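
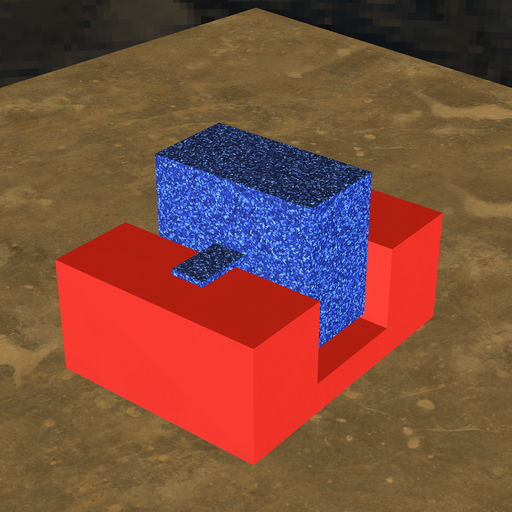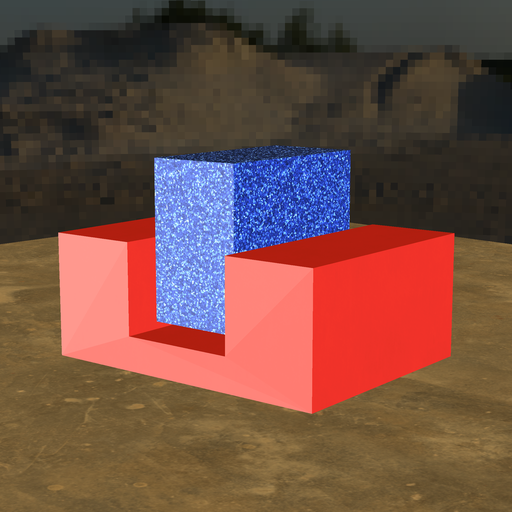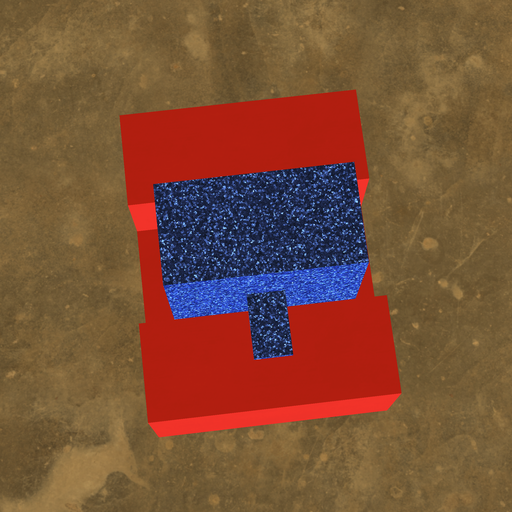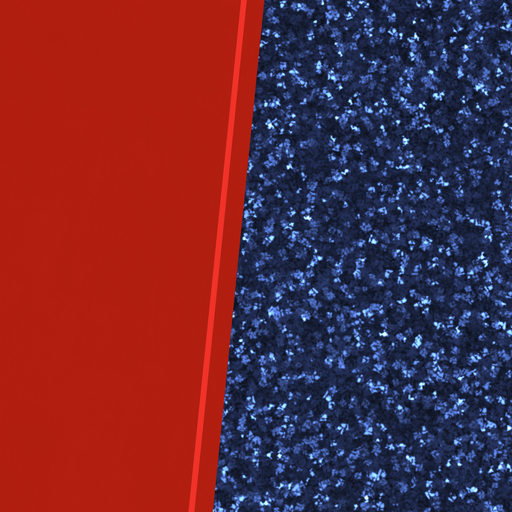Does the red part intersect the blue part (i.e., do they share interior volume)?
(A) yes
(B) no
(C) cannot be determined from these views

(B) no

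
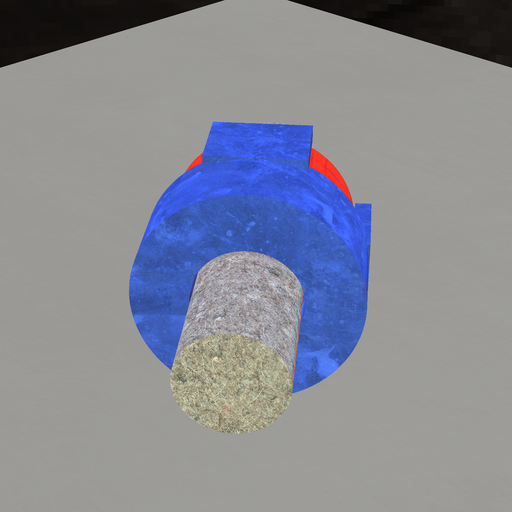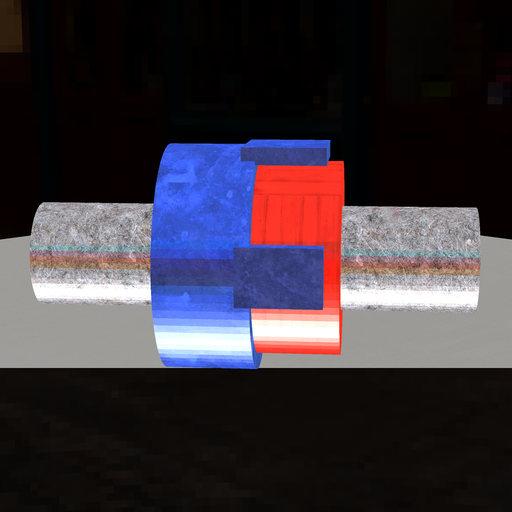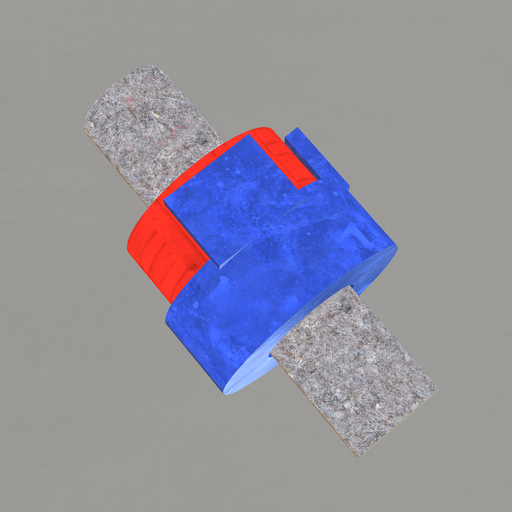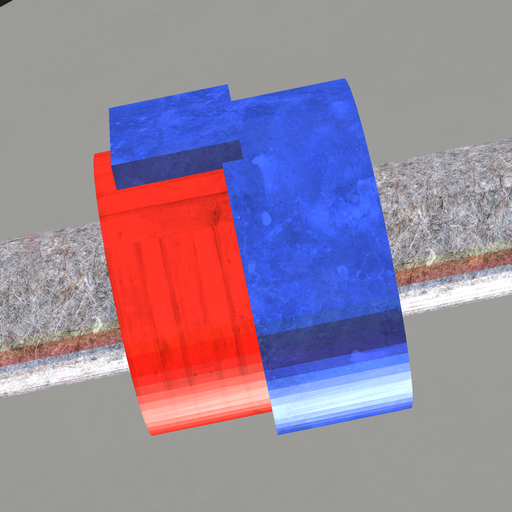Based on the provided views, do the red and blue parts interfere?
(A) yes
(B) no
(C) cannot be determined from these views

(A) yes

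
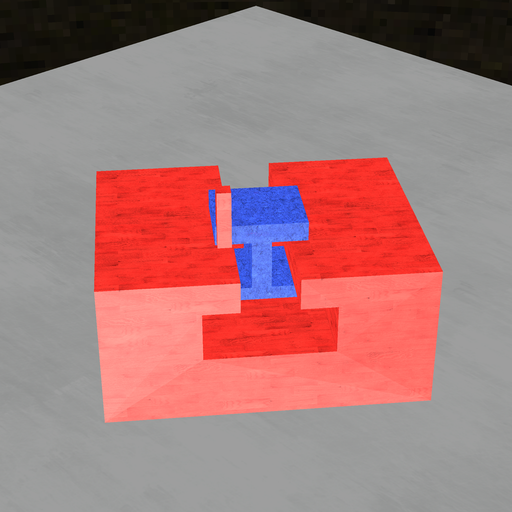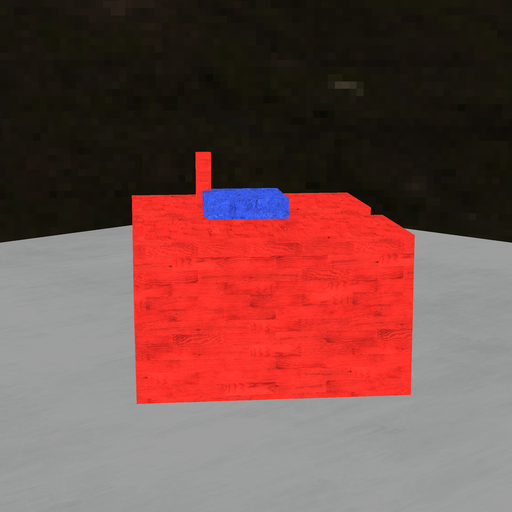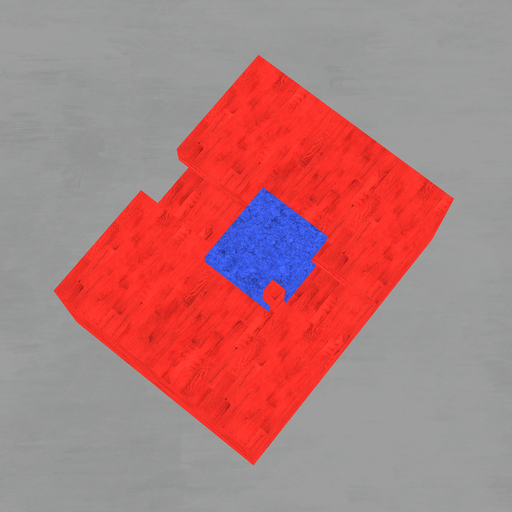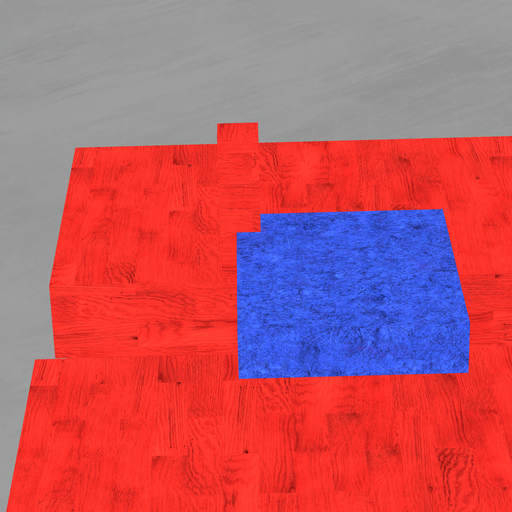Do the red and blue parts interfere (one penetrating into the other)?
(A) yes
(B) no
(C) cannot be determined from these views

(A) yes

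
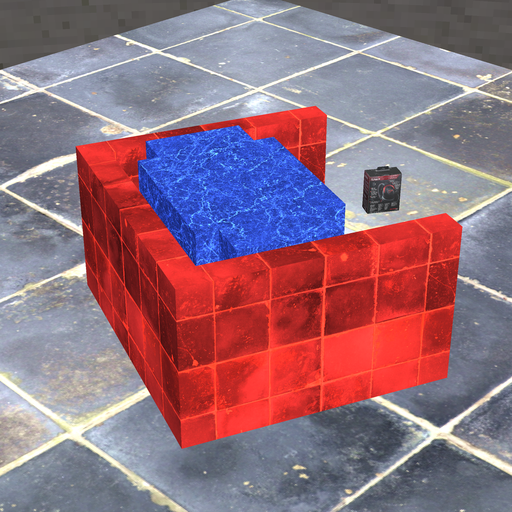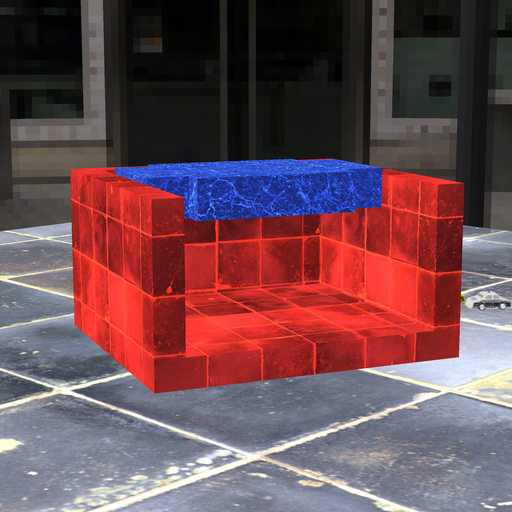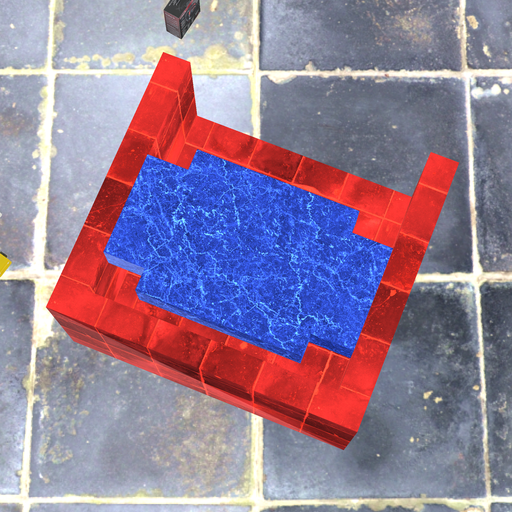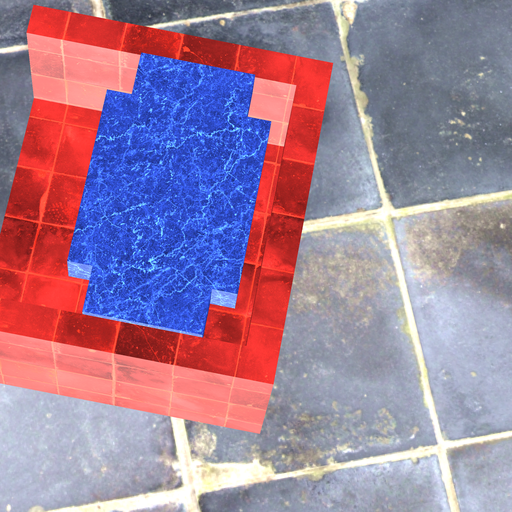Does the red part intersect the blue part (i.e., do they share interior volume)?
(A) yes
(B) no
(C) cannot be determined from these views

(B) no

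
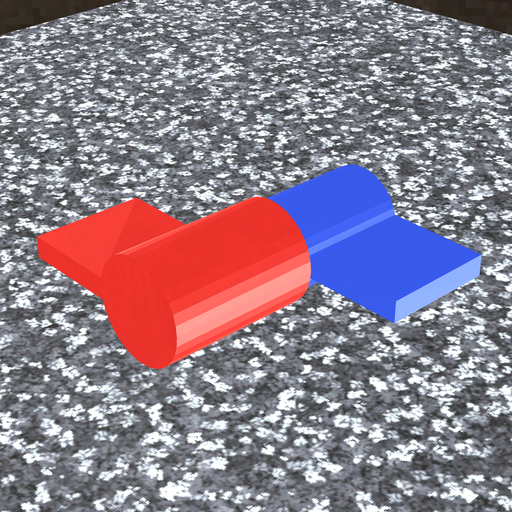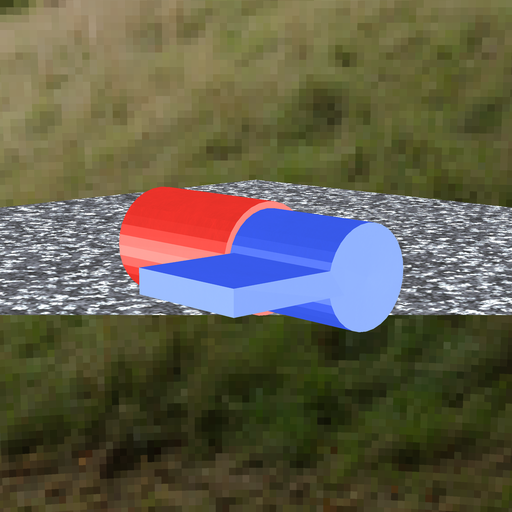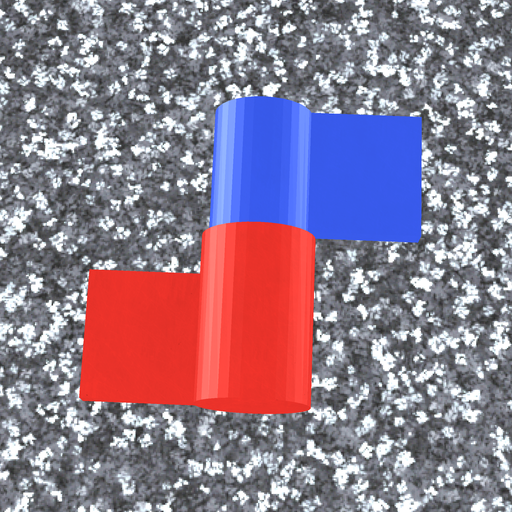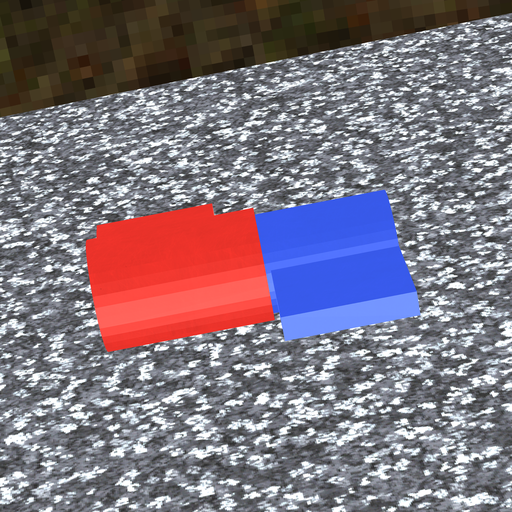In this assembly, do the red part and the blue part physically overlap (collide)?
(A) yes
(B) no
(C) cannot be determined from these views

(A) yes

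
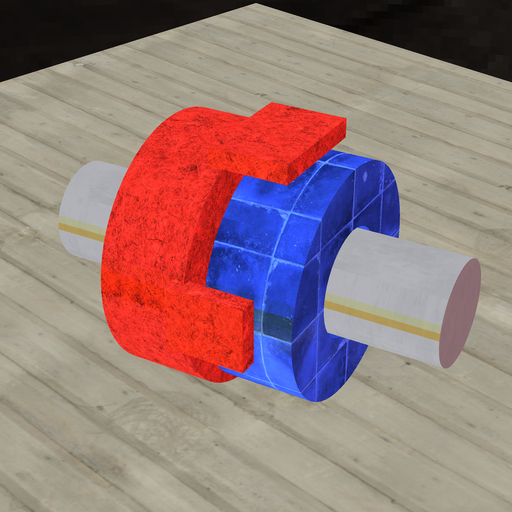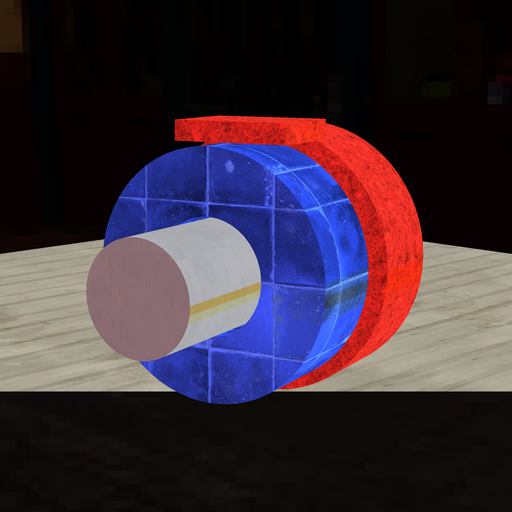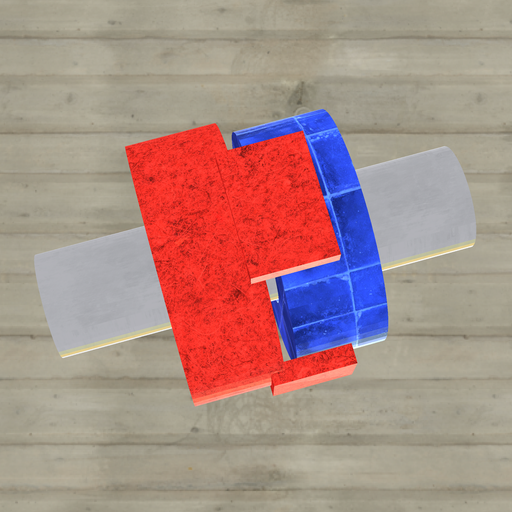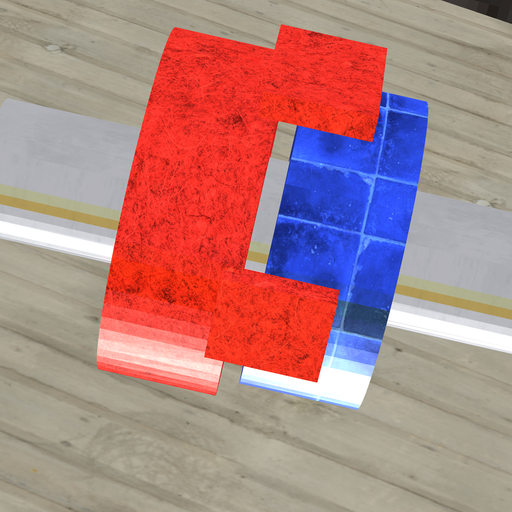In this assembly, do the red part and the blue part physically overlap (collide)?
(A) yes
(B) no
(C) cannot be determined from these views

(B) no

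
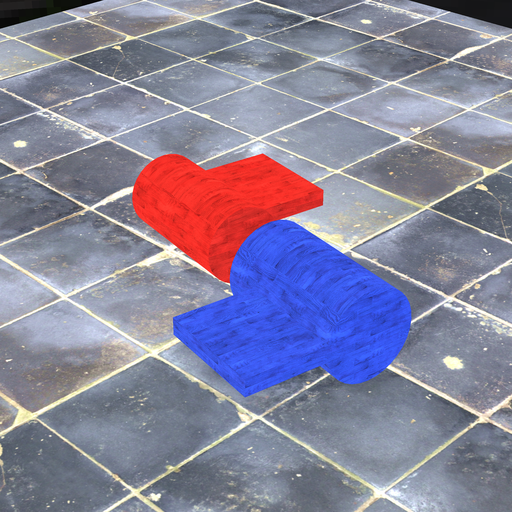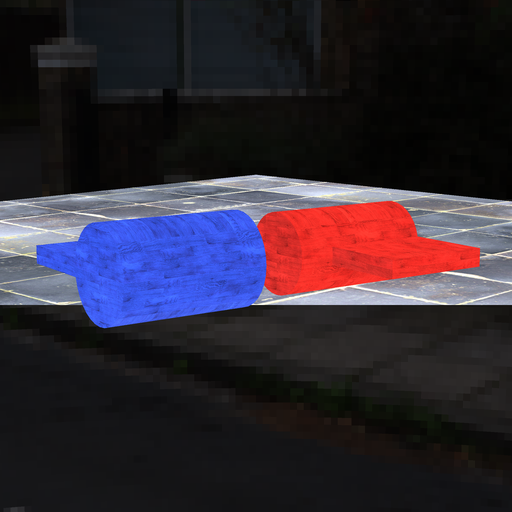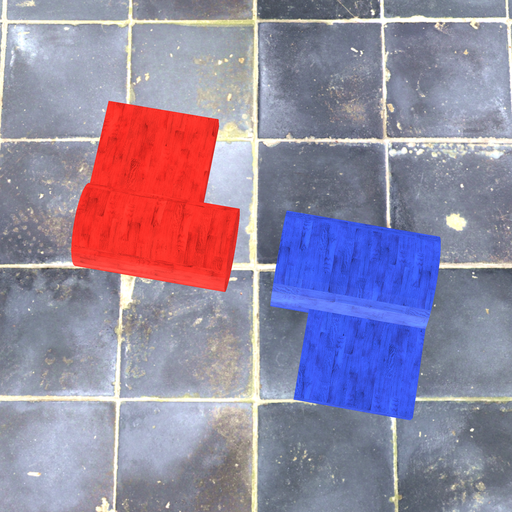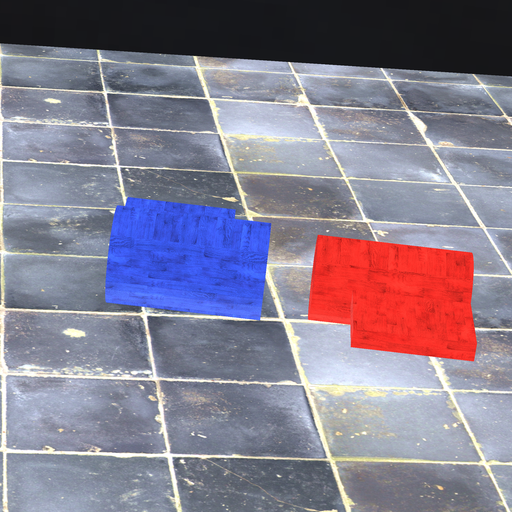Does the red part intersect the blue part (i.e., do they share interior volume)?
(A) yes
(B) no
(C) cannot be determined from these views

(B) no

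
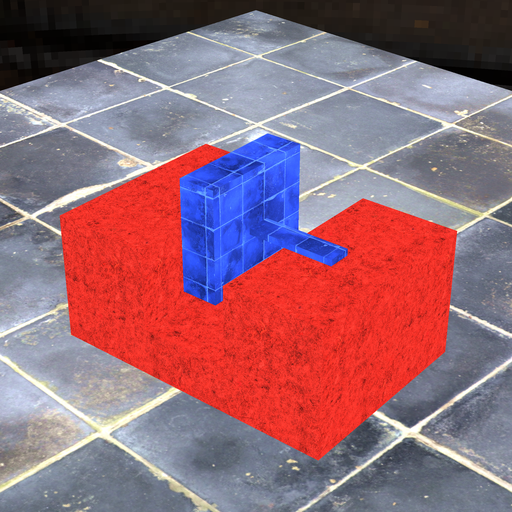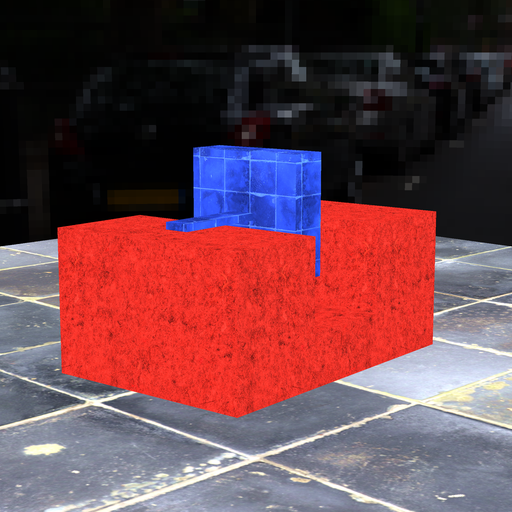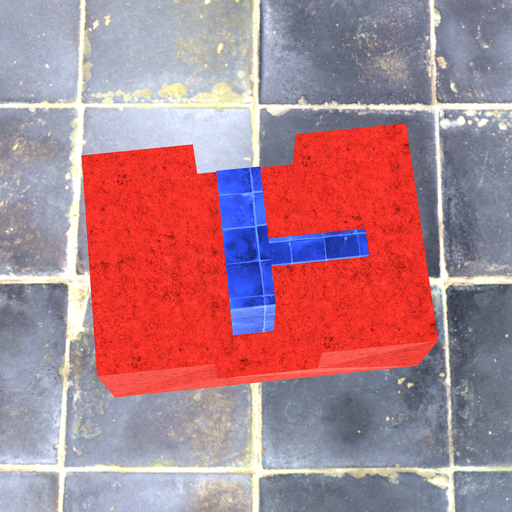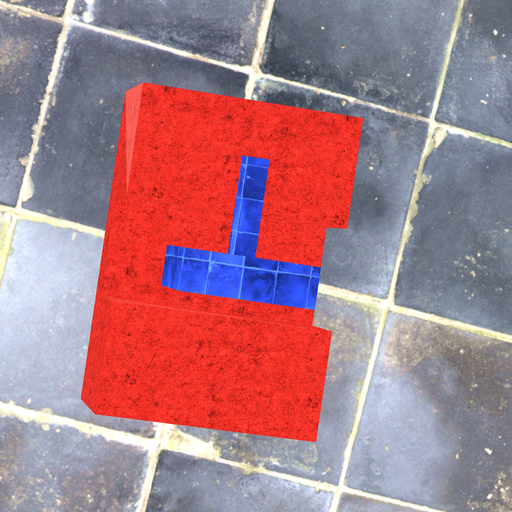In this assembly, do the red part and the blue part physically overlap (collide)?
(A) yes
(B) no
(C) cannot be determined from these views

(B) no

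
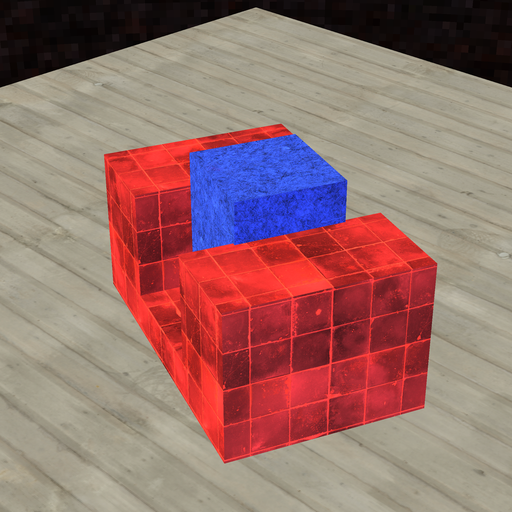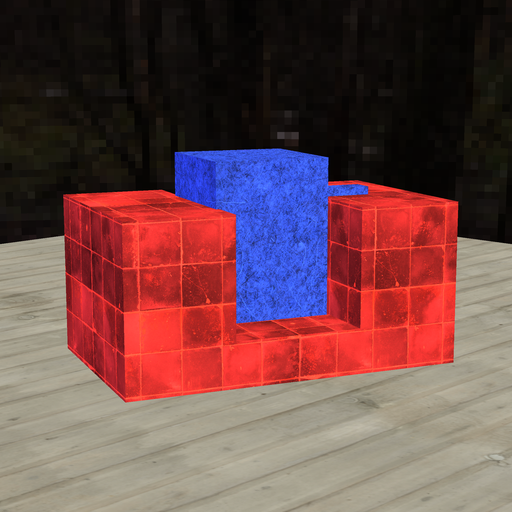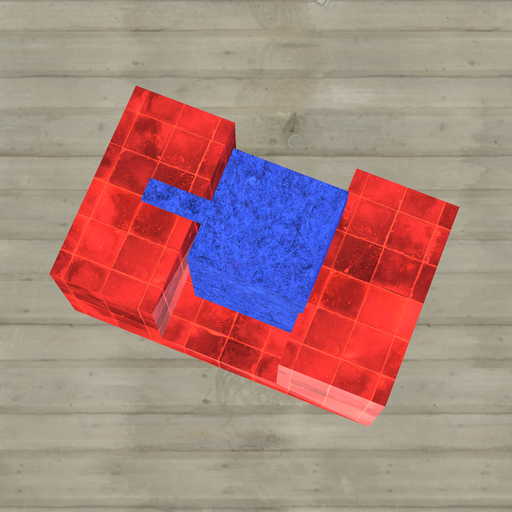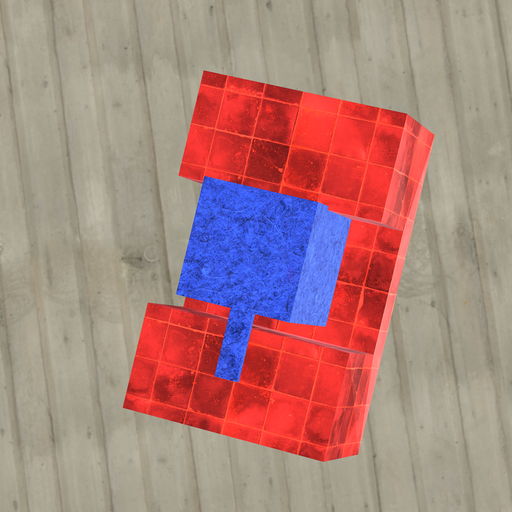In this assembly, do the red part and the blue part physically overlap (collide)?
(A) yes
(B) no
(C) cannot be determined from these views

(A) yes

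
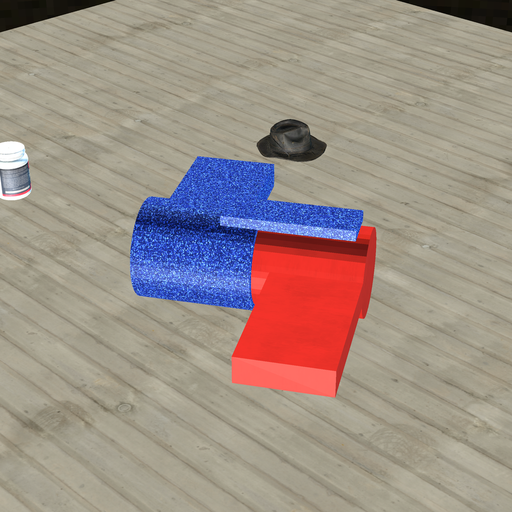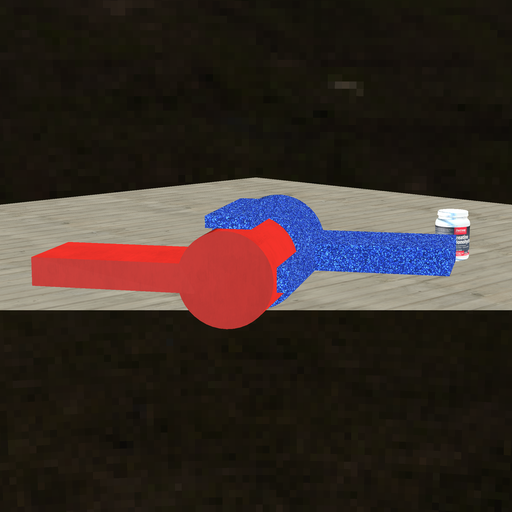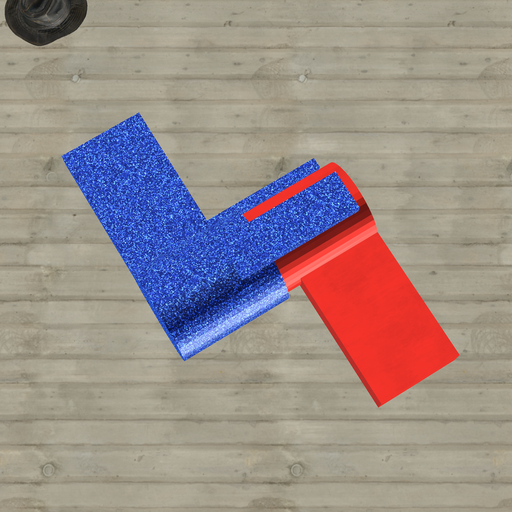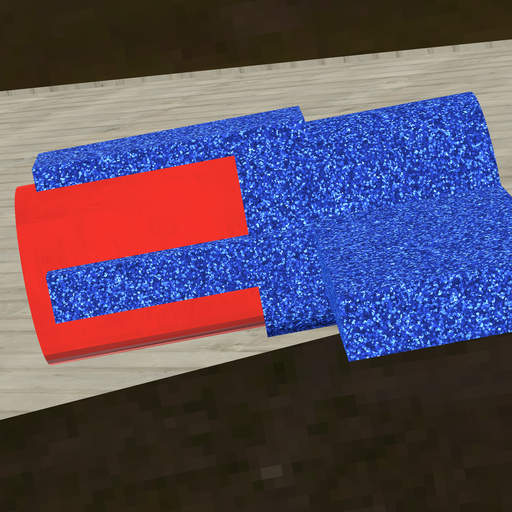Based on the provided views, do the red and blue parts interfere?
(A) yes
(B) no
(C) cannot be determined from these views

(A) yes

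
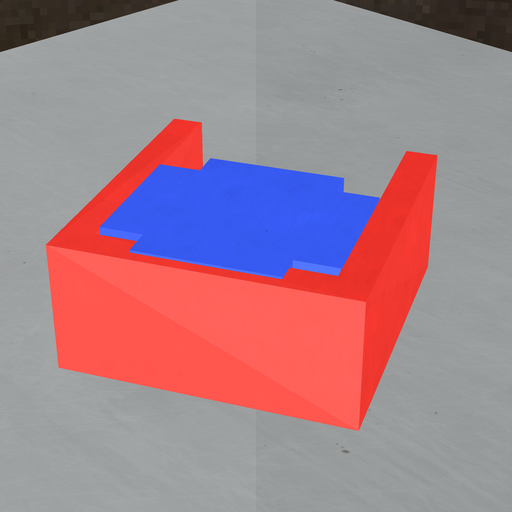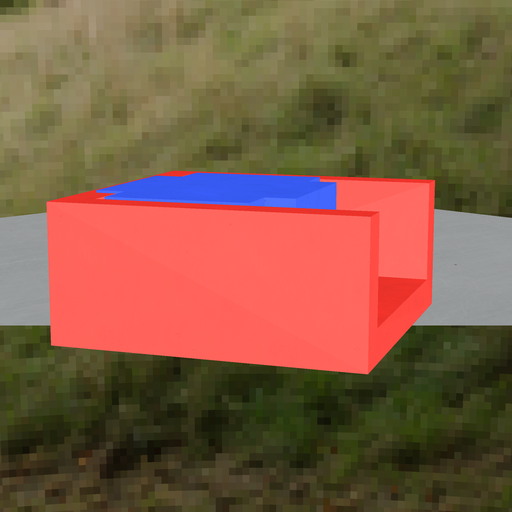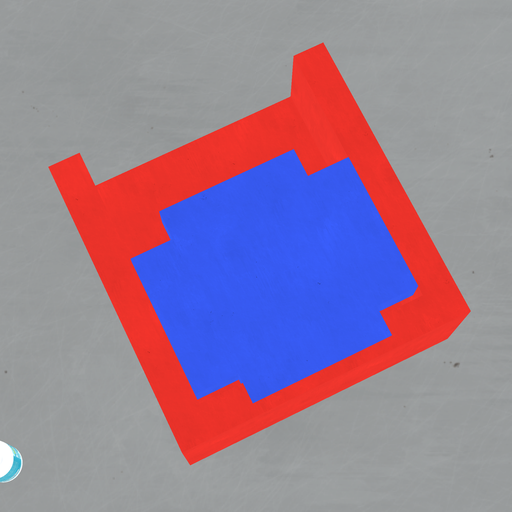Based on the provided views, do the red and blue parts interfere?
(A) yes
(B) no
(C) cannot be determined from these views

(A) yes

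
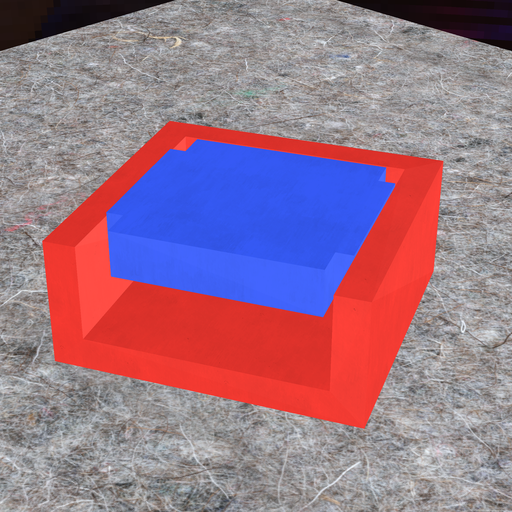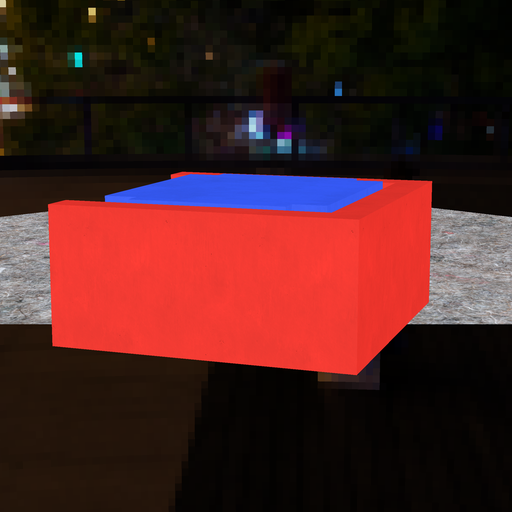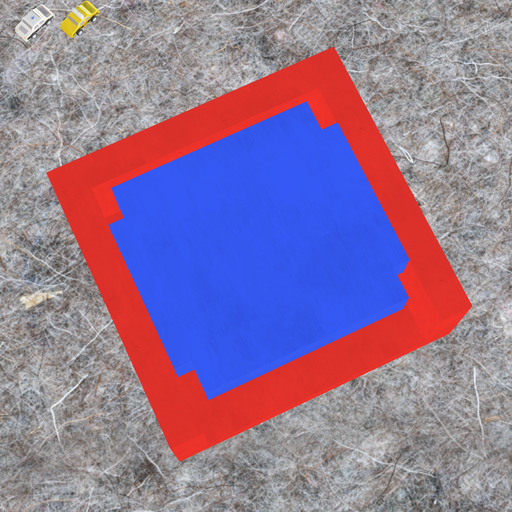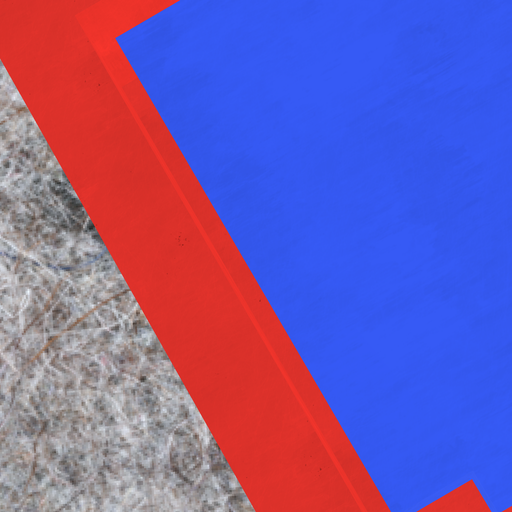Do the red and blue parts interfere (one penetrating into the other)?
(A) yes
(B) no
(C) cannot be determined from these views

(B) no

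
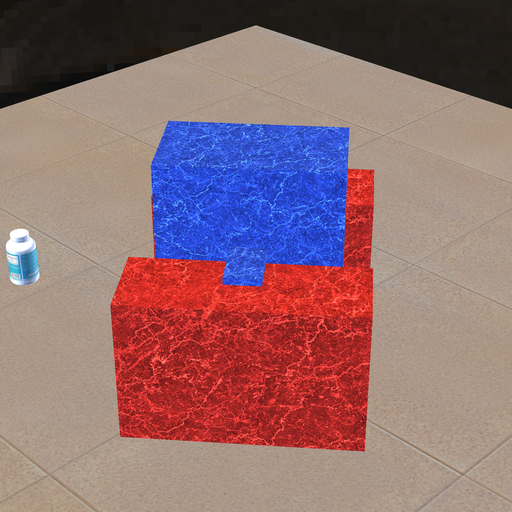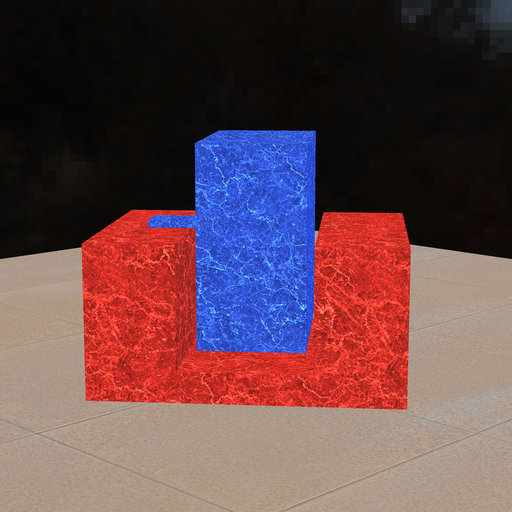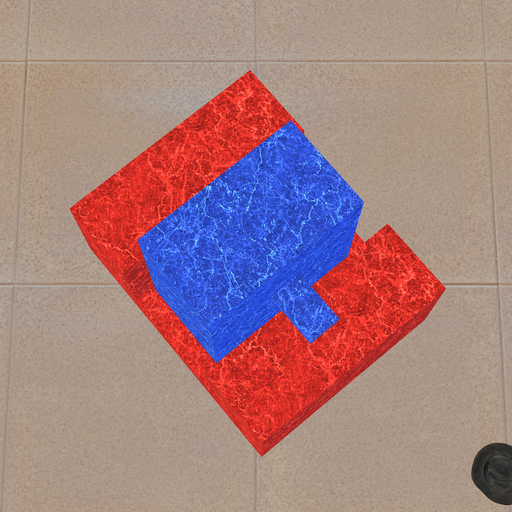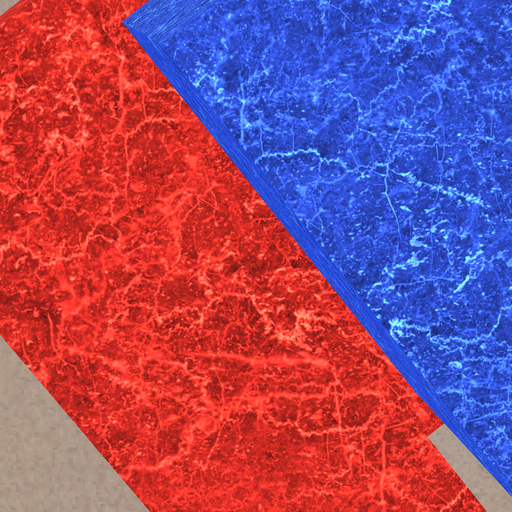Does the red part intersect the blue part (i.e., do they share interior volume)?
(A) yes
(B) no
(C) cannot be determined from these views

(B) no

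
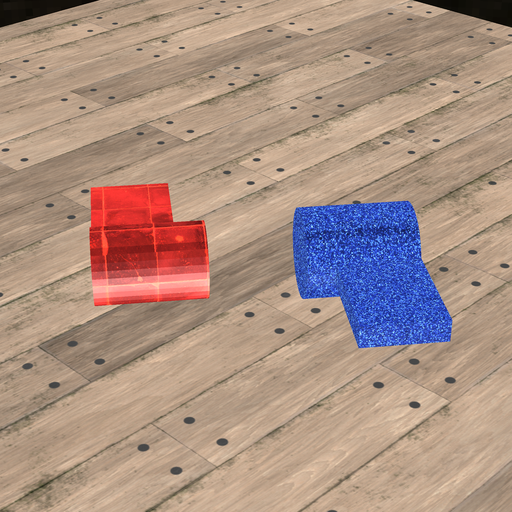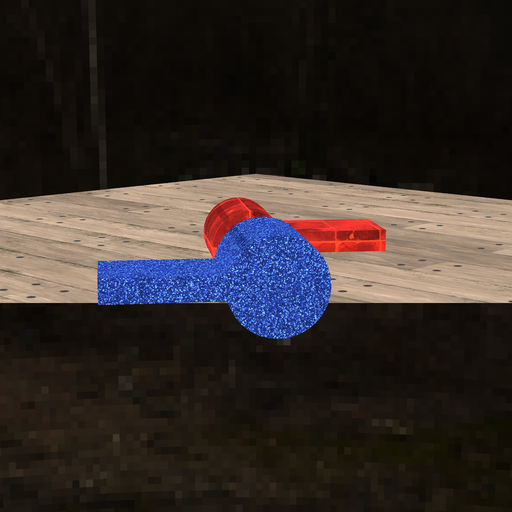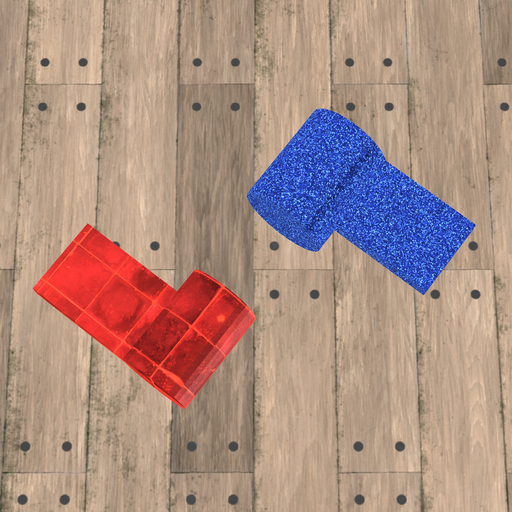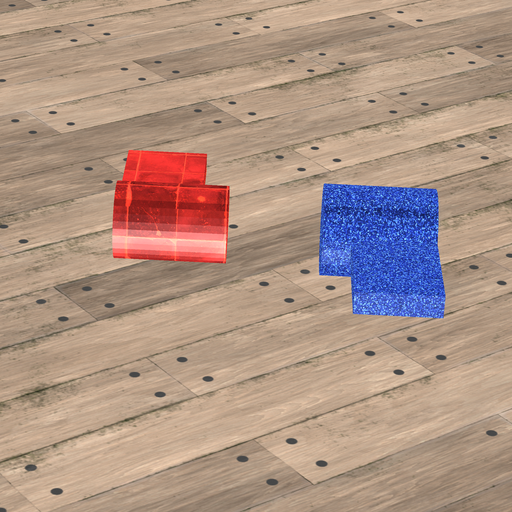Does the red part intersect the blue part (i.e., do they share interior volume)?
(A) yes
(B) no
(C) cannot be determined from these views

(B) no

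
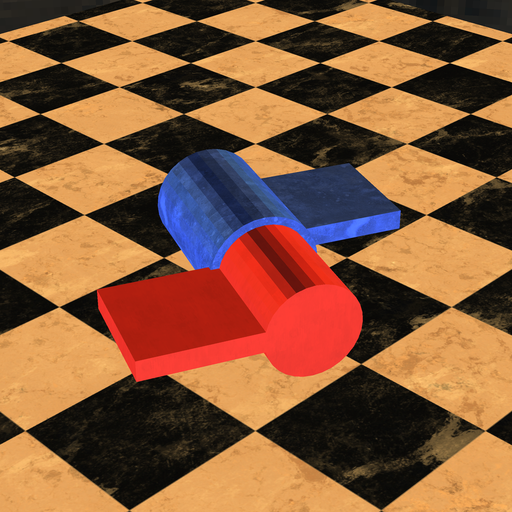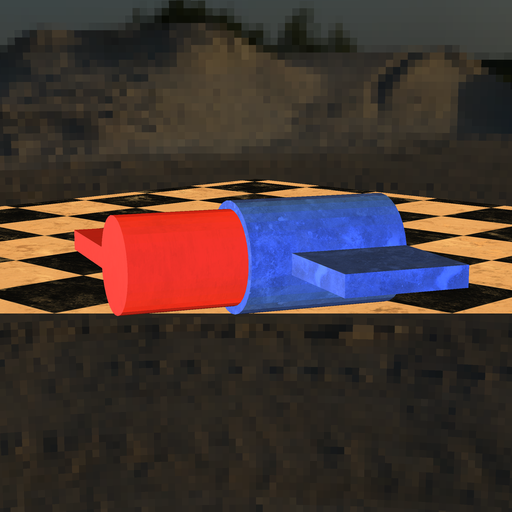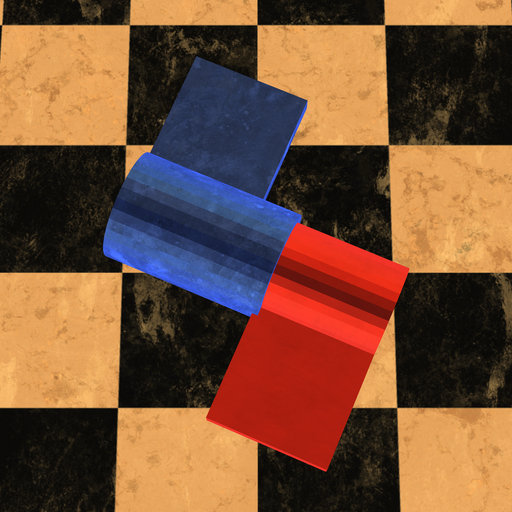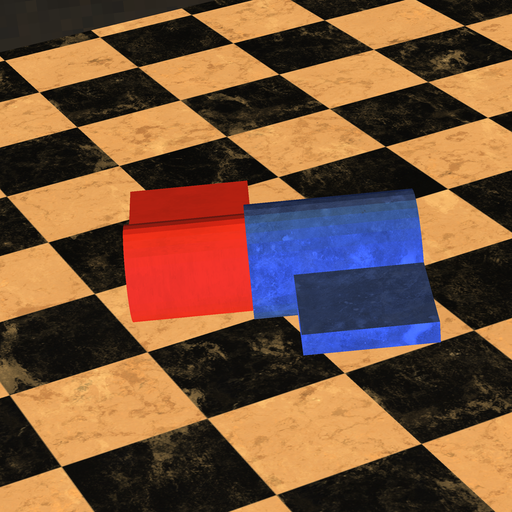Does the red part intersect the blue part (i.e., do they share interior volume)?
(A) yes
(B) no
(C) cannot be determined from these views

(A) yes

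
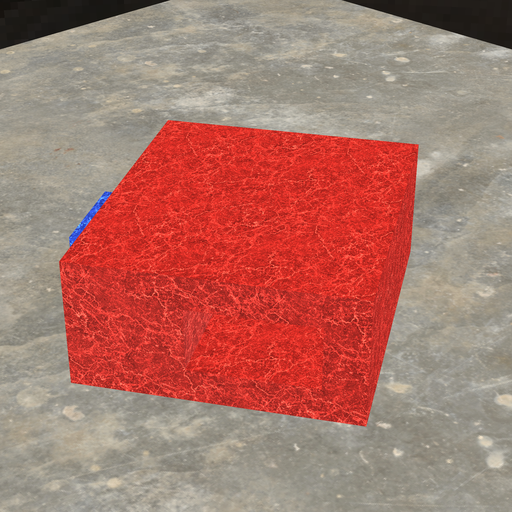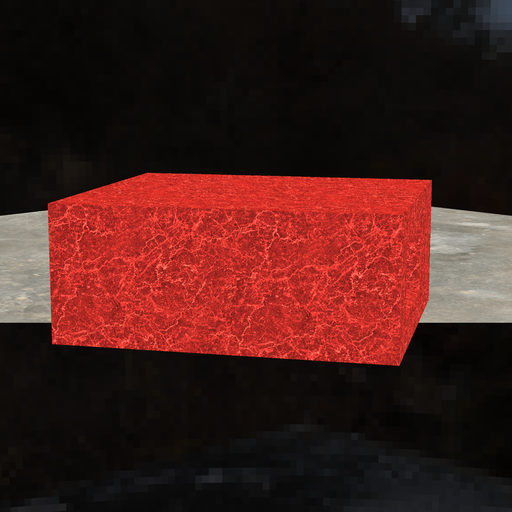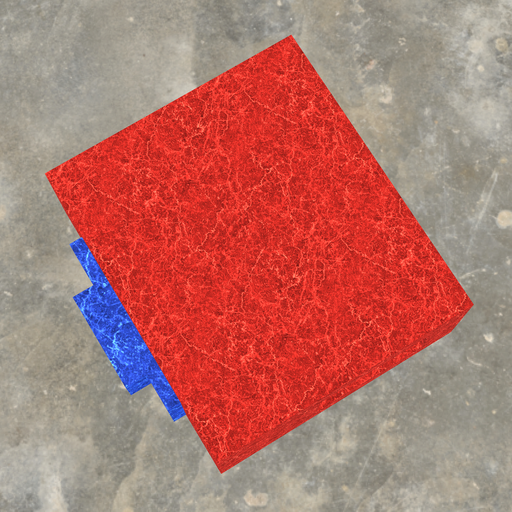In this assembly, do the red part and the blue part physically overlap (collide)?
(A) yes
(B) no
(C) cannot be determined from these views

(C) cannot be determined from these views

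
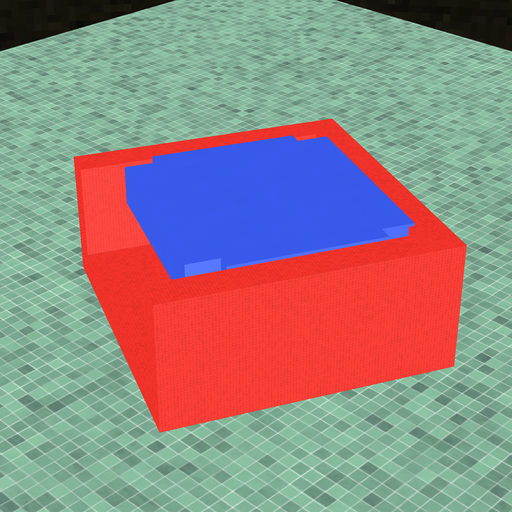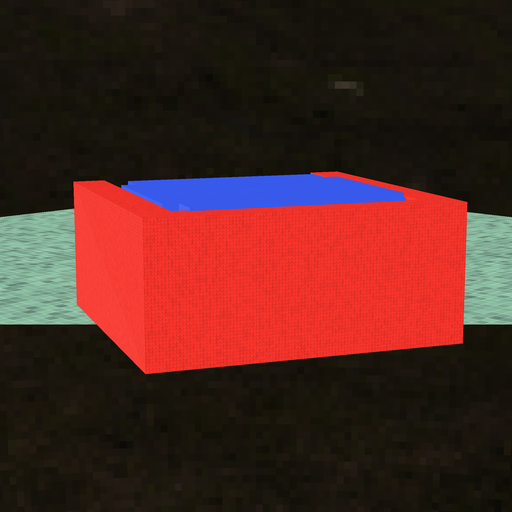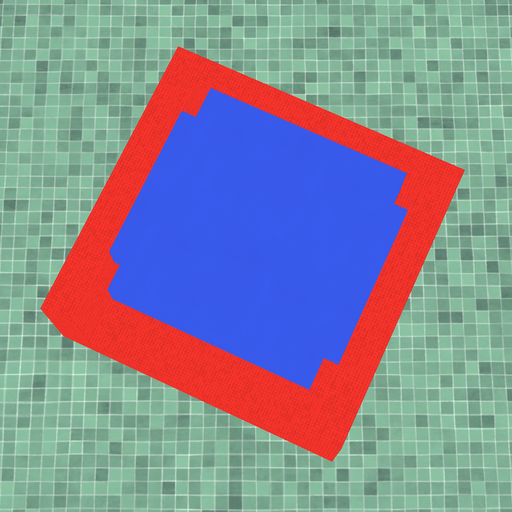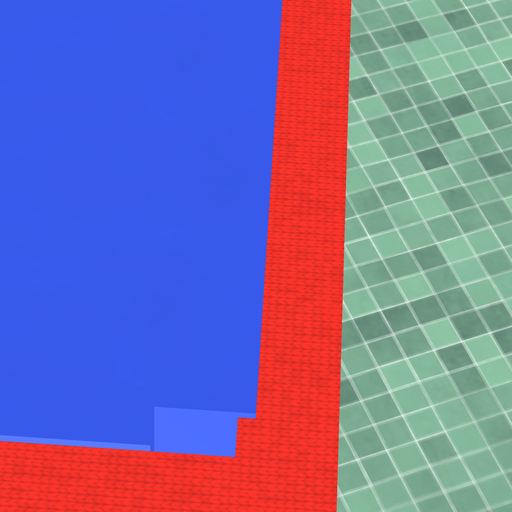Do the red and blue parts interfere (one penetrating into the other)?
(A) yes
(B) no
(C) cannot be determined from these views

(A) yes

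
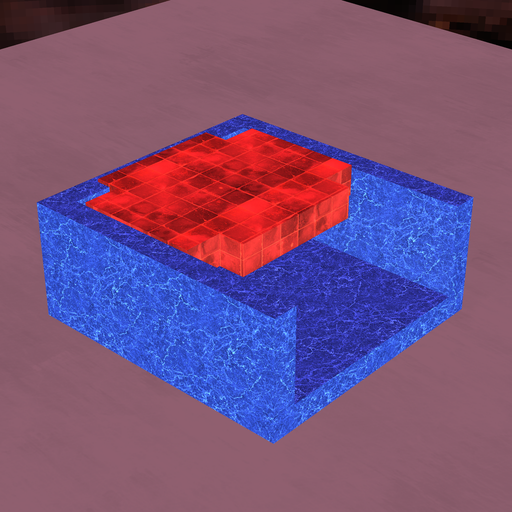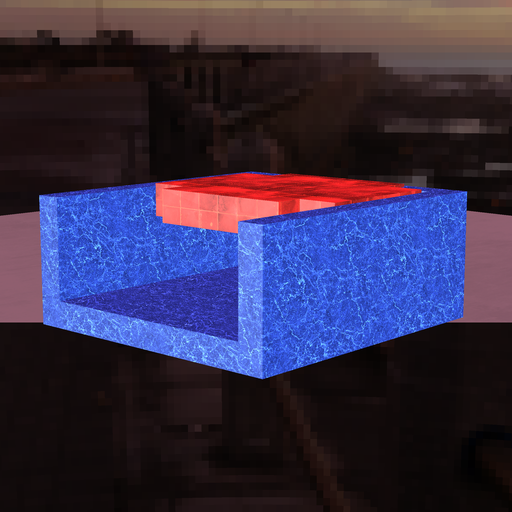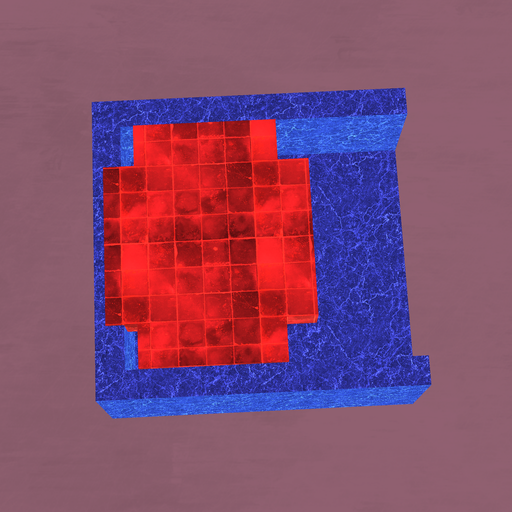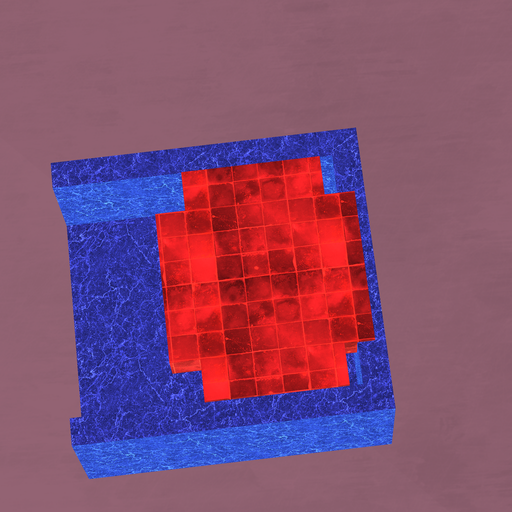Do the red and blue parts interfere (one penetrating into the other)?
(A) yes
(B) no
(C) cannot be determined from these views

(A) yes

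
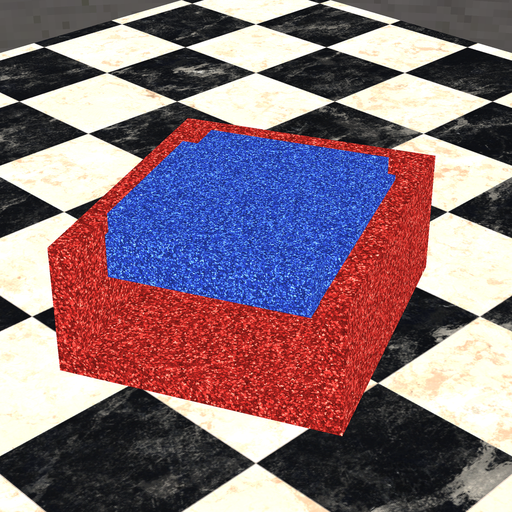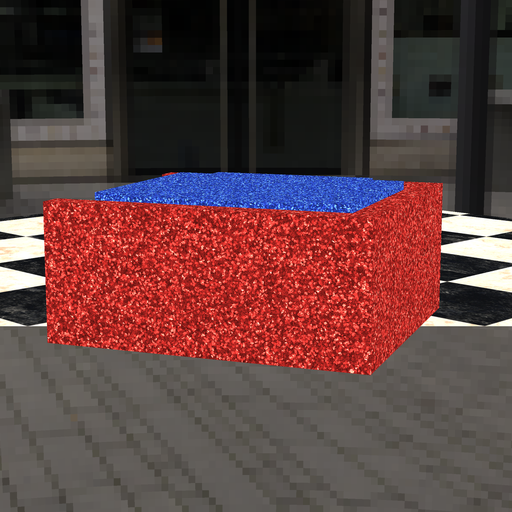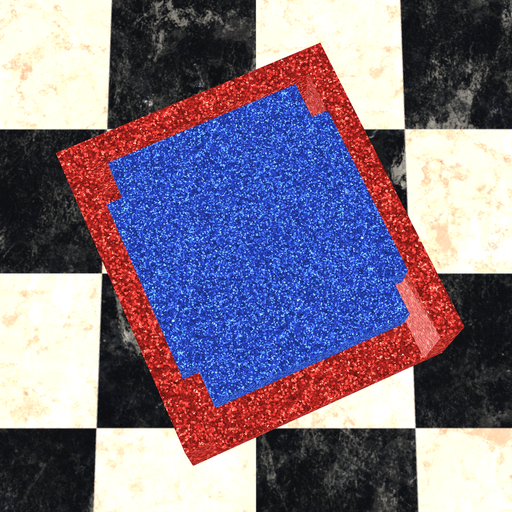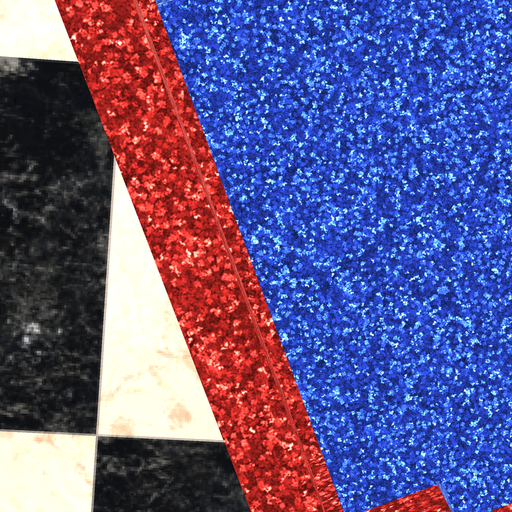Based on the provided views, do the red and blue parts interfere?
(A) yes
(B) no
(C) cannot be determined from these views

(B) no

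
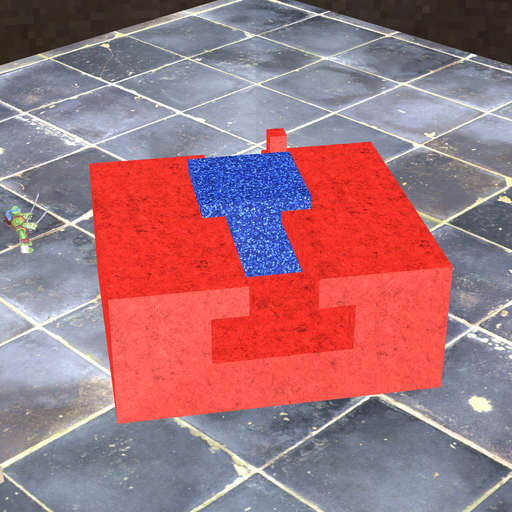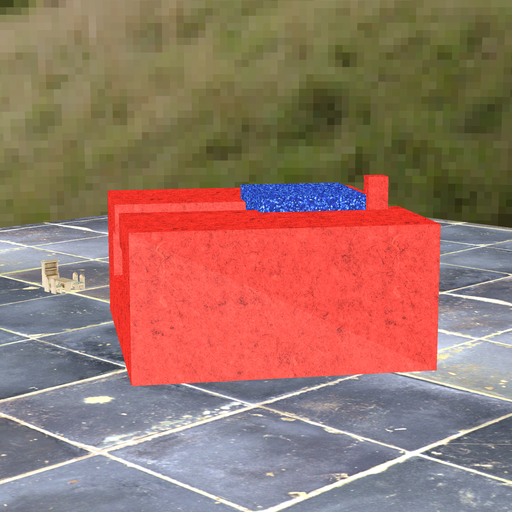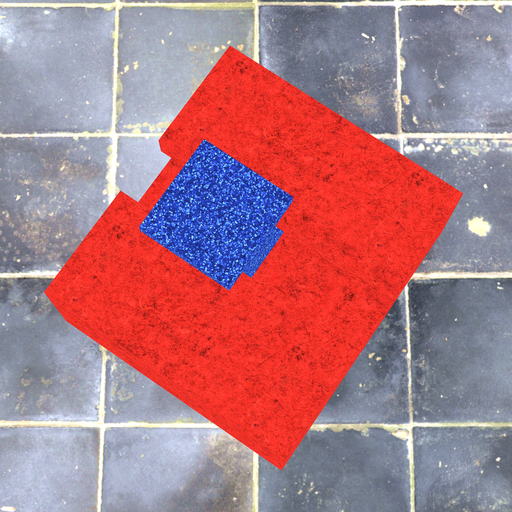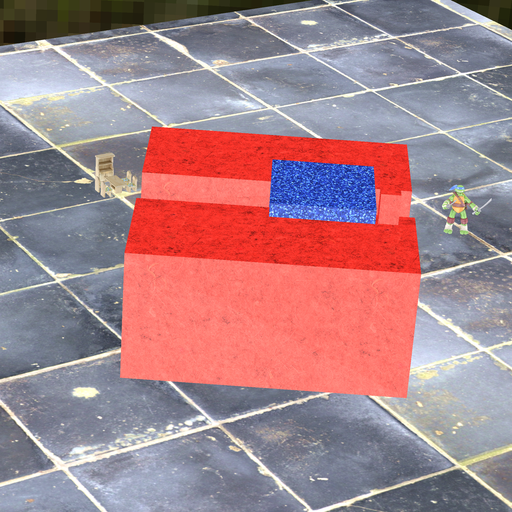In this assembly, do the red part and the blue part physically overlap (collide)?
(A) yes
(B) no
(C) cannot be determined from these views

(B) no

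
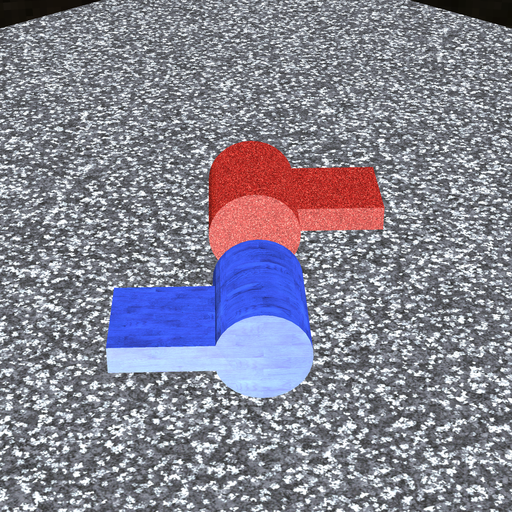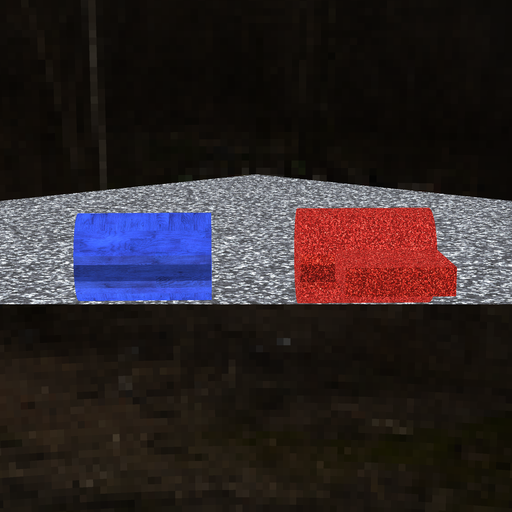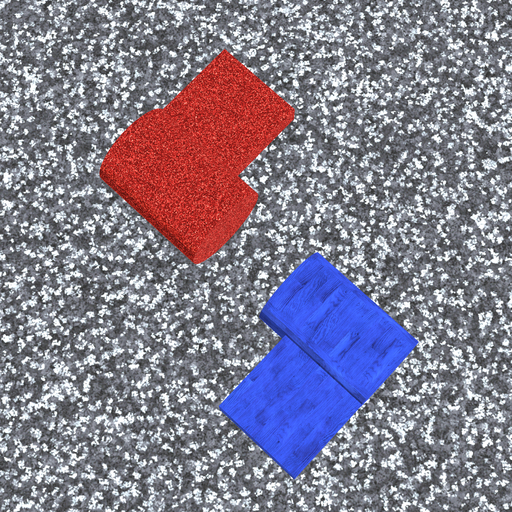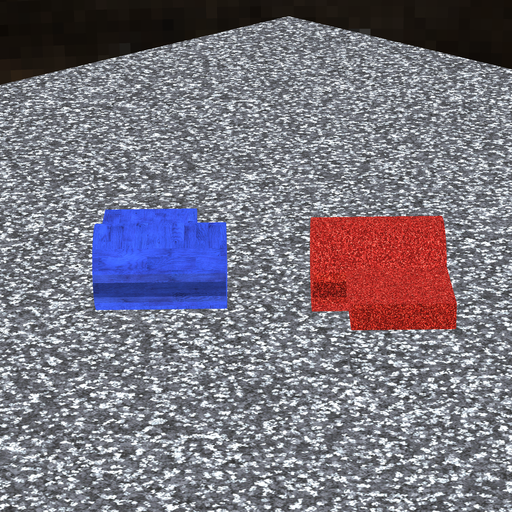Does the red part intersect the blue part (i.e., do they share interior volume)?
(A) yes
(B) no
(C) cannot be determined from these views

(B) no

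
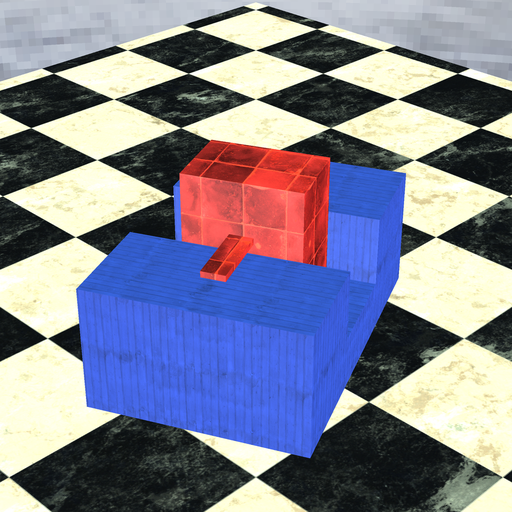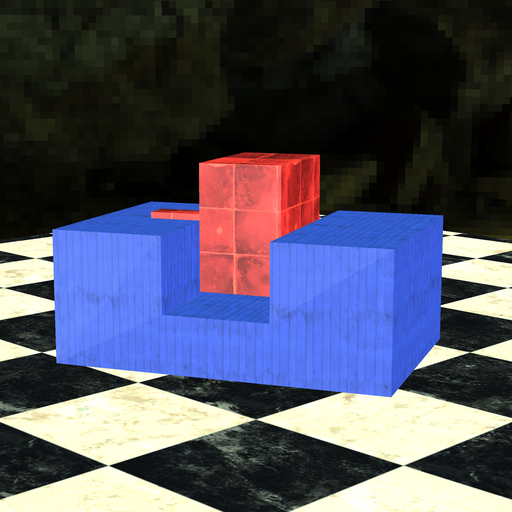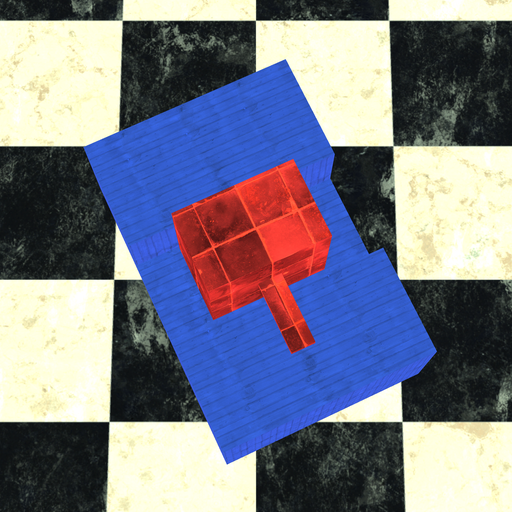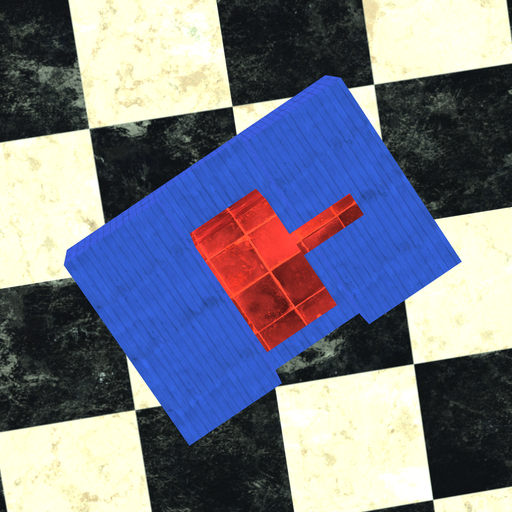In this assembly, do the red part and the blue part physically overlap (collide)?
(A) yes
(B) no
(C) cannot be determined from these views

(B) no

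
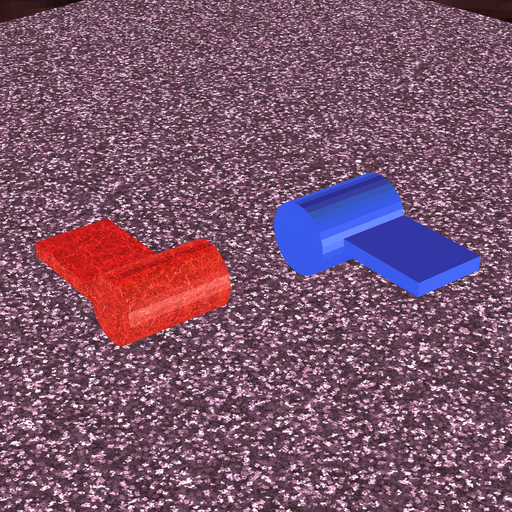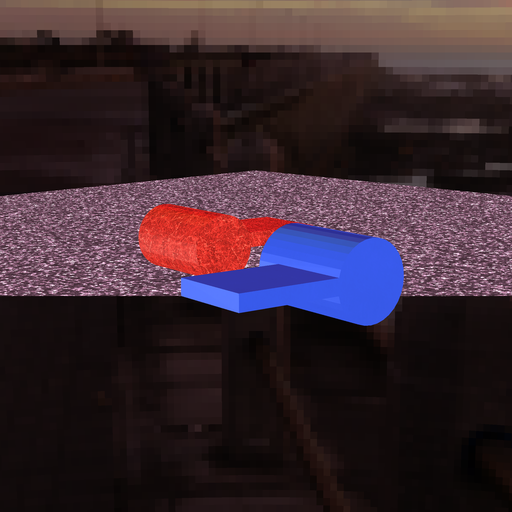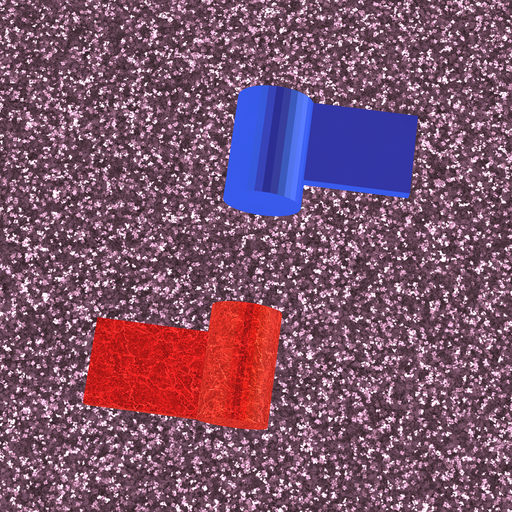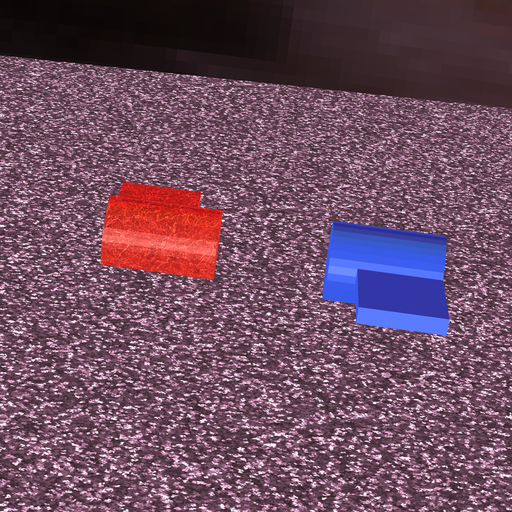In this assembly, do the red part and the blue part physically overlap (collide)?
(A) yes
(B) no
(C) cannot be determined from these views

(B) no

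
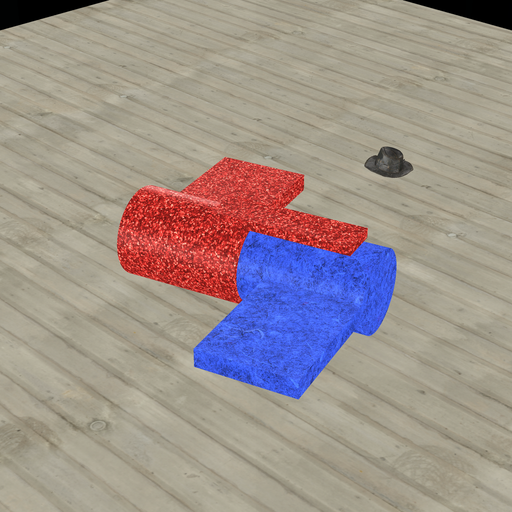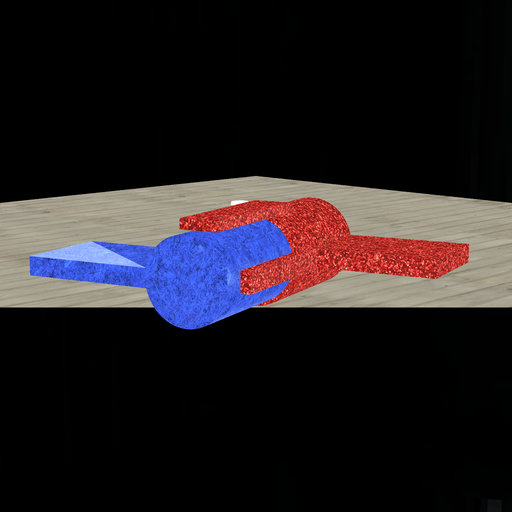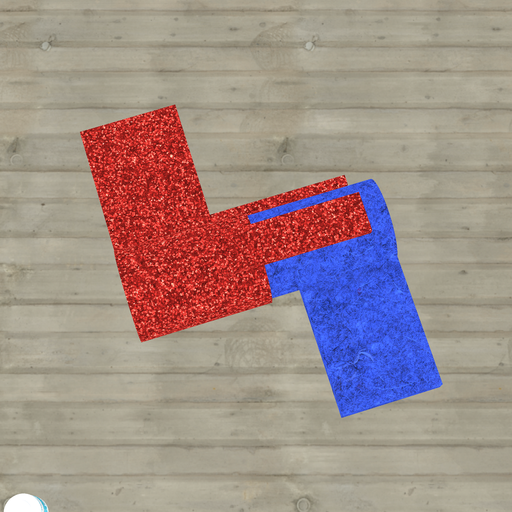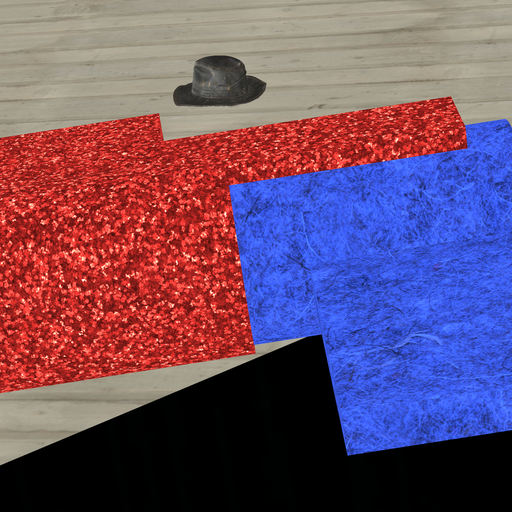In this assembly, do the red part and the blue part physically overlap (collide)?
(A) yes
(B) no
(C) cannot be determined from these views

(A) yes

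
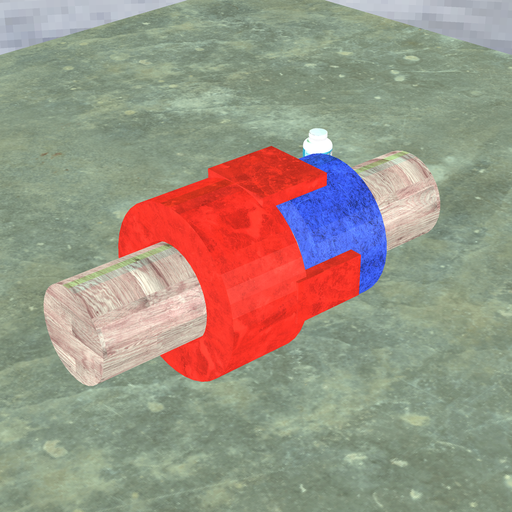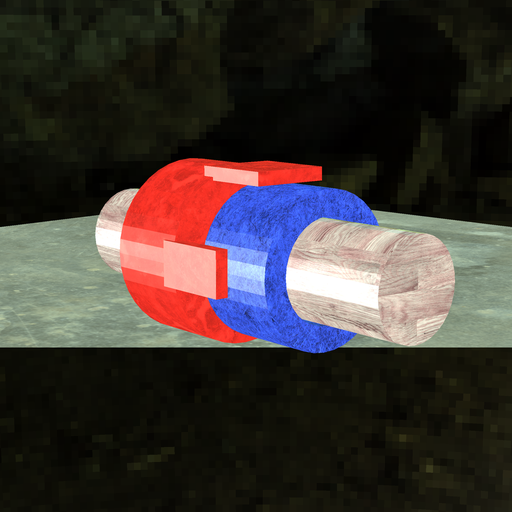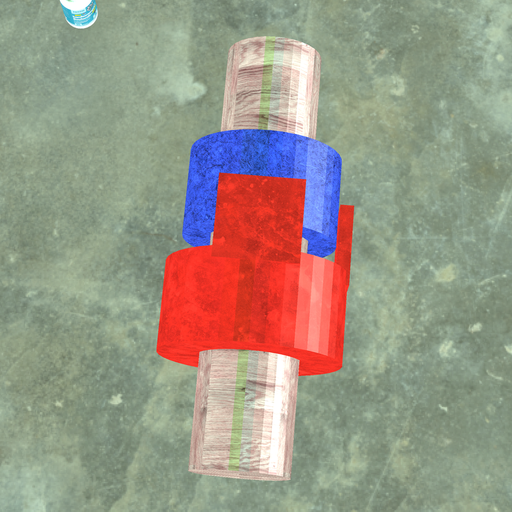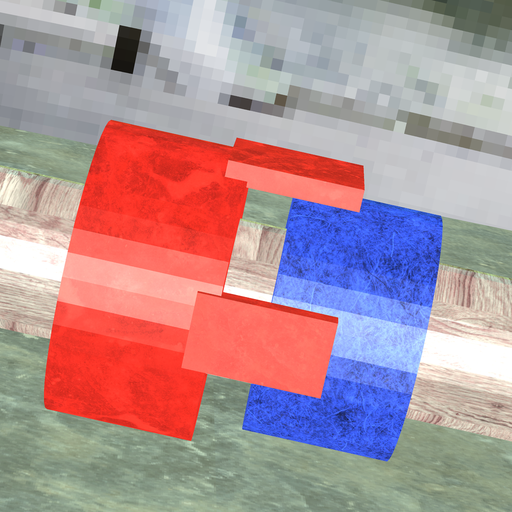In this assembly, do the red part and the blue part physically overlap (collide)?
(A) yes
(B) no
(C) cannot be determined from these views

(B) no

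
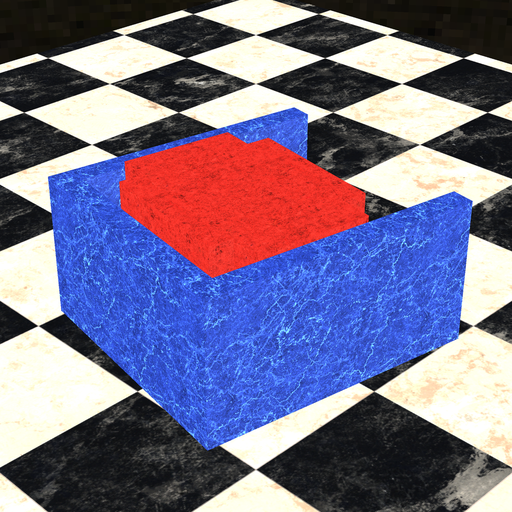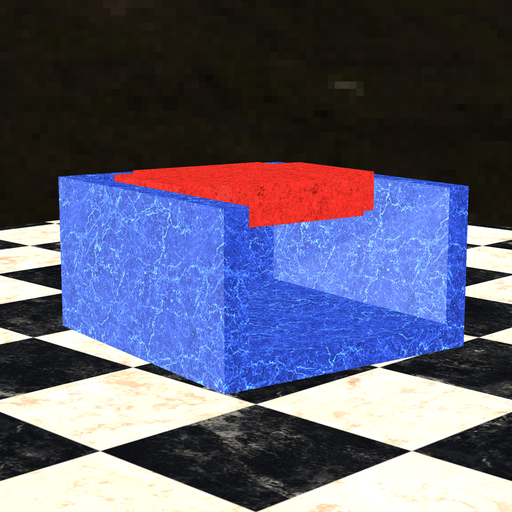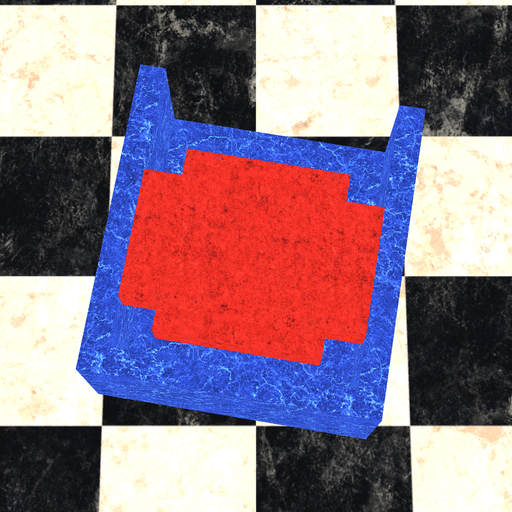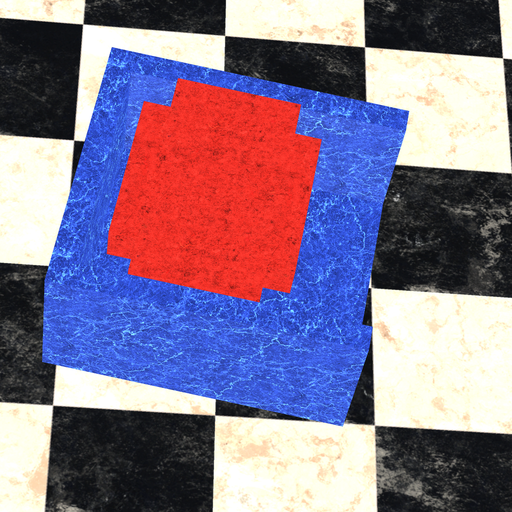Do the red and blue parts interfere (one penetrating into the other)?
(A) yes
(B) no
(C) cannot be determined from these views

(B) no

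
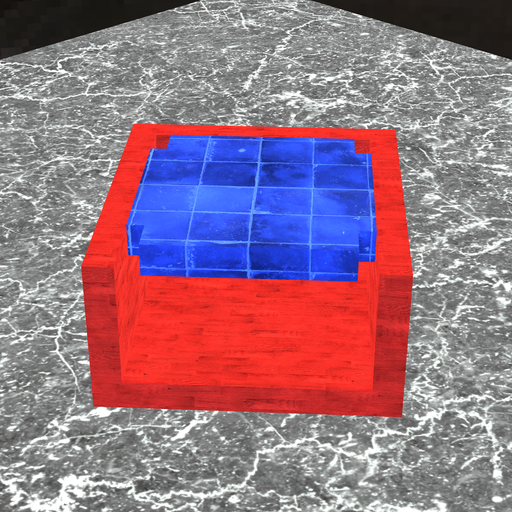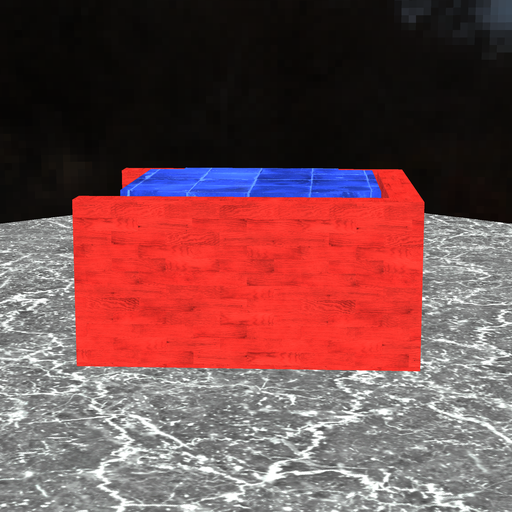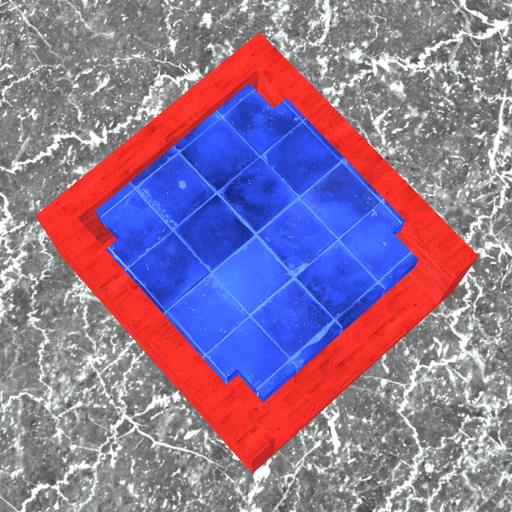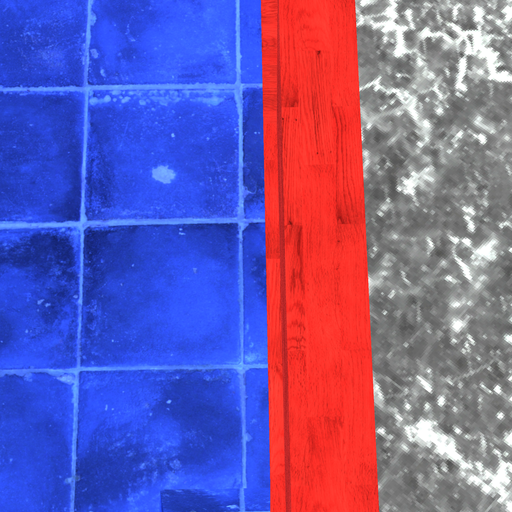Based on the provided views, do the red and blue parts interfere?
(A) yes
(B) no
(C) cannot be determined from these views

(B) no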